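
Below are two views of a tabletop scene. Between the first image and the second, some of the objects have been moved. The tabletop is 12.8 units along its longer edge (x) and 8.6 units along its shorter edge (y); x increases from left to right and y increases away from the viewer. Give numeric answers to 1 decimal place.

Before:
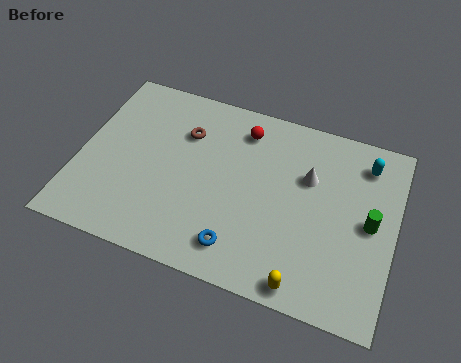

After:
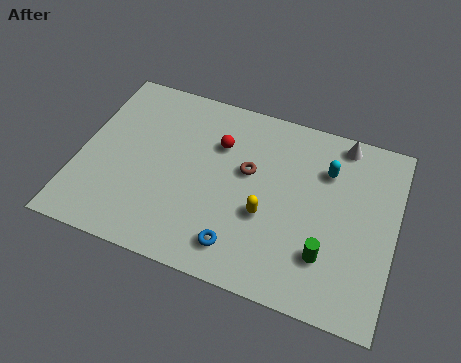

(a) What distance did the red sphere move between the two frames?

1.3

The red sphere was near (6.4, 7.0) before and (5.5, 6.0) after, so it travelled √(0.9² + 1.0²) ≈ 1.3 units.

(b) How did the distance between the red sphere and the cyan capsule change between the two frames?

-0.6

The distance was about 5.0 in the first image and 4.4 in the second, so they moved 0.6 units closer together.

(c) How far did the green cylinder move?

2.6

The green cylinder moved from about (11.8, 4.3) to (10.2, 2.3), a distance of √(1.6² + 2.0²) ≈ 2.6.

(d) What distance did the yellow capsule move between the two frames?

3.1

The yellow capsule was near (9.5, 0.8) before and (7.7, 3.3) after, so it travelled √(1.8² + 2.5²) ≈ 3.1 units.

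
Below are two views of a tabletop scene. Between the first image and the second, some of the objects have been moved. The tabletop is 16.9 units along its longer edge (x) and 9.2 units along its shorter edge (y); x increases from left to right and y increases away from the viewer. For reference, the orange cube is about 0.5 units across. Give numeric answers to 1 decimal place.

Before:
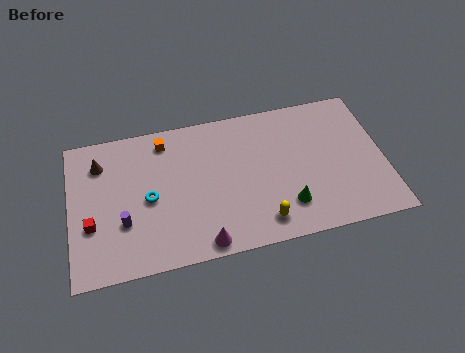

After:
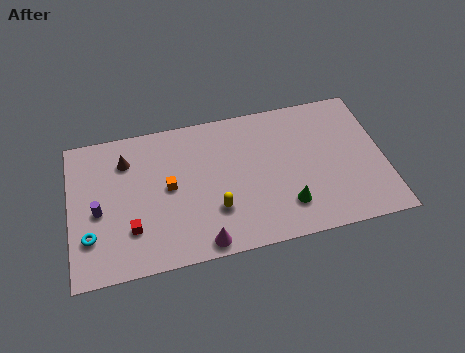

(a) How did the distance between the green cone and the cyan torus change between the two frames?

+2.9

Before: roughly 7.6 units apart; after: 10.5. That's 2.9 units further apart.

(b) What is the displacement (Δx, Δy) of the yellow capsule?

(-2.4, 1.3)

The yellow capsule started near (10.1, 1.5) and ended near (7.7, 2.8).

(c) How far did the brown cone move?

1.4

The brown cone moved from about (1.7, 7.1) to (3.1, 7.0), a distance of √(1.4² + 0.1²) ≈ 1.4.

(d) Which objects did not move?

the magenta cone and the green cone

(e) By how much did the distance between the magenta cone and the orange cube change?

-2.9

The distance was about 7.1 in the first image and 4.2 in the second, so they moved 2.9 units closer together.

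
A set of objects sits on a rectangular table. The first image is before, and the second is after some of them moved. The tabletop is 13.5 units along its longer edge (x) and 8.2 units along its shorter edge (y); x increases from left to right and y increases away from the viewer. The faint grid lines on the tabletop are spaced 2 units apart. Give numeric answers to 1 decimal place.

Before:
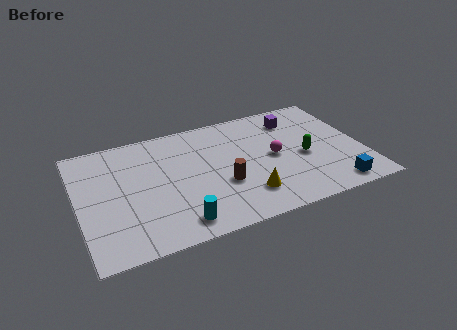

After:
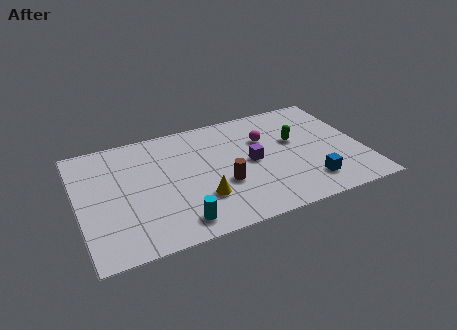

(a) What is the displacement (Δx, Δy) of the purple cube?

(-2.4, -2.4)

From the two frames, the purple cube sits at roughly (10.6, 6.5) before and (8.2, 4.1) after.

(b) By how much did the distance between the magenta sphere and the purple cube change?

-1.1

They were about 2.7 units apart before and 1.6 after — 1.1 units closer together.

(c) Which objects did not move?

the cyan cylinder and the brown cylinder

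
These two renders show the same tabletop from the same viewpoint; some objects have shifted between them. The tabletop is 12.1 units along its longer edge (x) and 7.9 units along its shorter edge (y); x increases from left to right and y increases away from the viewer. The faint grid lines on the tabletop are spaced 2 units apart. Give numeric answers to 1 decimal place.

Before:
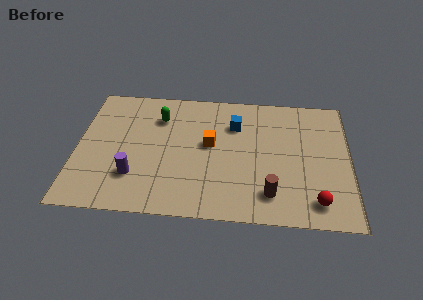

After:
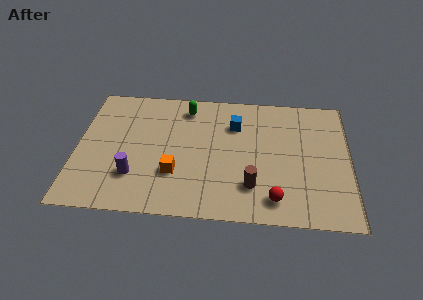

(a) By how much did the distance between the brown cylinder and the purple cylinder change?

-0.8

Before: roughly 6.0 units apart; after: 5.2. That's 0.8 units closer together.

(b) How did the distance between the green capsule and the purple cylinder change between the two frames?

+1.1

They were about 3.8 units apart before and 4.9 after — 1.1 units further apart.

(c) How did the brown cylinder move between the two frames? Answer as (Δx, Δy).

(-0.8, 0.4)

From the two frames, the brown cylinder sits at roughly (8.6, 1.6) before and (7.8, 2.0) after.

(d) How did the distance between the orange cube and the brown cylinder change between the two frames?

-0.5

They were about 3.9 units apart before and 3.4 after — 0.5 units closer together.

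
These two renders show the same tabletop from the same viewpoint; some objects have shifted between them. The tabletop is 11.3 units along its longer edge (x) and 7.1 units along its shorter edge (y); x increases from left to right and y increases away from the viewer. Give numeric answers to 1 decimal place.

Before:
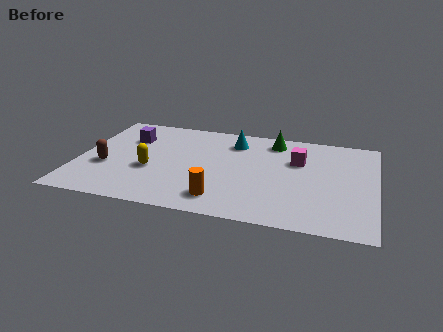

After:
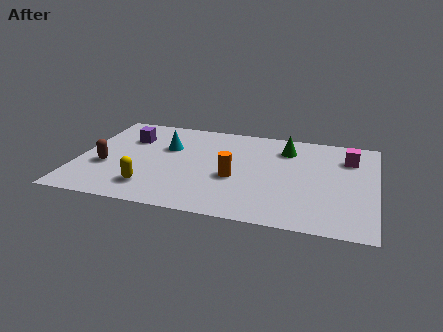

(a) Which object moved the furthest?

the cyan cone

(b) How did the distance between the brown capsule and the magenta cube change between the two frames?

+2.0

Before: roughly 7.5 units apart; after: 9.5. That's 2.0 units further apart.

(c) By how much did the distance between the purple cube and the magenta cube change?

+1.9

Before: roughly 6.5 units apart; after: 8.4. That's 1.9 units further apart.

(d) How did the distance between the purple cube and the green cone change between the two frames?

+0.4

Before: roughly 5.6 units apart; after: 6.0. That's 0.4 units further apart.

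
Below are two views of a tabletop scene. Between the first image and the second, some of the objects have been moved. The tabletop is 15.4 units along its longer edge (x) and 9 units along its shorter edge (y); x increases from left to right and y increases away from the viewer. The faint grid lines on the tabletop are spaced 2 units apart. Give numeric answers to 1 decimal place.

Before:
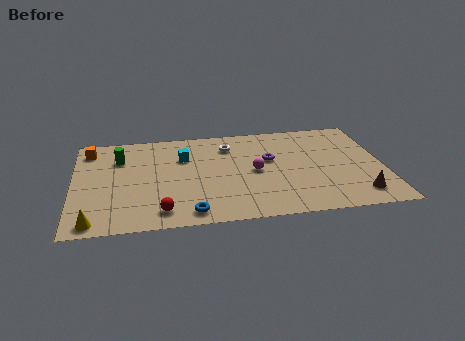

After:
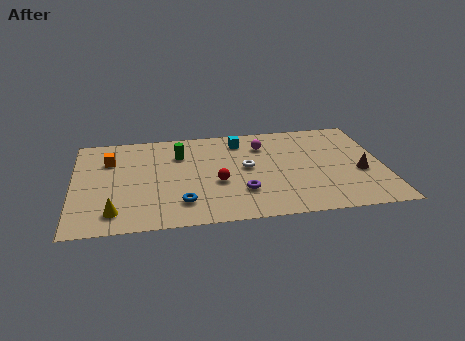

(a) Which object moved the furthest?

the red sphere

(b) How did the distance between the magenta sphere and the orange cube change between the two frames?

-1.1

They were about 8.8 units apart before and 7.7 after — 1.1 units closer together.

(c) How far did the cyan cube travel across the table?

3.1

From (5.5, 6.2) to (8.4, 7.4), the cyan cube covered √(2.9² + 1.2²) ≈ 3.1 units.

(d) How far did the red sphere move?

3.6

The red sphere was near (4.3, 1.4) before and (7.1, 3.6) after, so it travelled √(2.8² + 2.2²) ≈ 3.6 units.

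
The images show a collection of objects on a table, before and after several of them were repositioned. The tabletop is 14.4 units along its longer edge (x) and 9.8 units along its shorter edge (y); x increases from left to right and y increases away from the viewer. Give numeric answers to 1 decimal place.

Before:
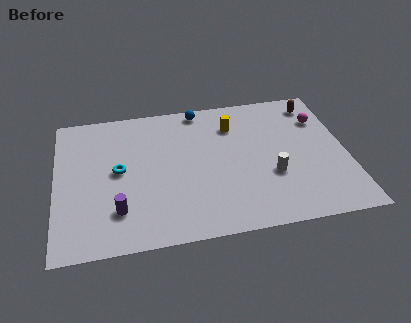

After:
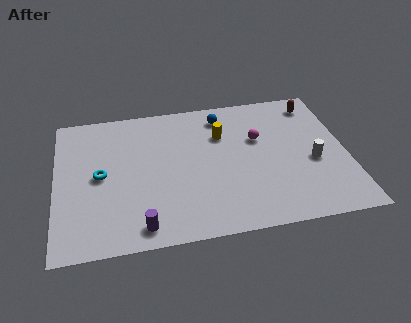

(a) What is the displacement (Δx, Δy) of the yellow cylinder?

(-0.6, -0.6)

The yellow cylinder started near (8.9, 7.4) and ended near (8.3, 6.8).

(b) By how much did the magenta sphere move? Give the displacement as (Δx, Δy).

(-3.2, -0.9)

From the two frames, the magenta sphere sits at roughly (13.3, 7.1) before and (10.1, 6.2) after.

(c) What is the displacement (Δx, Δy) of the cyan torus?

(-0.9, -0.2)

The cyan torus was at about (3.1, 5.1) and moved to about (2.2, 4.9).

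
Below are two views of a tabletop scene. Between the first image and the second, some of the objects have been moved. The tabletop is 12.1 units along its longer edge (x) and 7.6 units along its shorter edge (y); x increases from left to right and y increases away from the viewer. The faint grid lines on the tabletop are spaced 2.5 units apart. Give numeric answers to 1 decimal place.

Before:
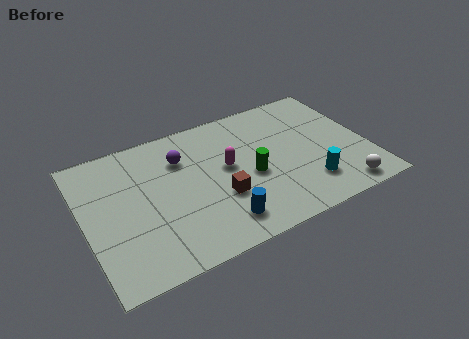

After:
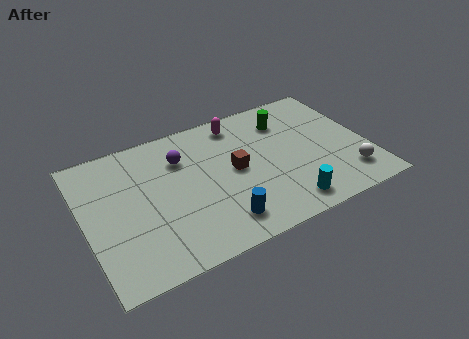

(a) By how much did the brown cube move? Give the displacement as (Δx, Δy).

(0.8, 1.2)

The brown cube started near (5.6, 2.7) and ended near (6.4, 3.9).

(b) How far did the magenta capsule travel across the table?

2.4

From (6.1, 4.2) to (6.9, 6.5), the magenta capsule covered √(0.8² + 2.3²) ≈ 2.4 units.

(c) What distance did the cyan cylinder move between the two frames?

1.3

The cyan cylinder moved from about (9.3, 1.8) to (8.2, 1.1), a distance of √(1.1² + 0.7²) ≈ 1.3.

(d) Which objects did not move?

the purple sphere and the blue cylinder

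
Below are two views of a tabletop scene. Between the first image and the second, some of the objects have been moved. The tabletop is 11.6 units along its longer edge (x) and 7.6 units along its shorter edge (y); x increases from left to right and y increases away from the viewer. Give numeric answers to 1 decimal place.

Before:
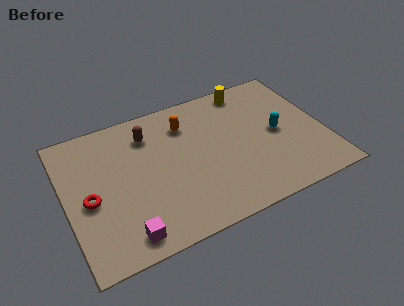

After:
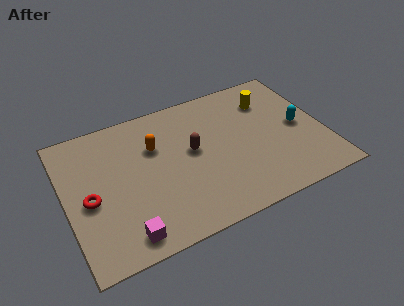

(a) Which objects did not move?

the magenta cube and the red torus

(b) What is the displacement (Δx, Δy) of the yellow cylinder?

(0.8, -1.0)

From the two frames, the yellow cylinder sits at roughly (8.6, 6.7) before and (9.4, 5.7) after.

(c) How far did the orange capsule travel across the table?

1.7

The orange capsule was near (5.6, 5.8) before and (4.1, 5.1) after, so it travelled √(1.5² + 0.7²) ≈ 1.7 units.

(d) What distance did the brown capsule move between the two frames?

2.5

From (3.9, 5.9) to (5.7, 4.2), the brown capsule covered √(1.8² + 1.7²) ≈ 2.5 units.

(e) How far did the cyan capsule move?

1.0

The cyan capsule moved from about (9.5, 3.7) to (10.5, 3.7), a distance of √(1.0² + 0.0²) ≈ 1.0.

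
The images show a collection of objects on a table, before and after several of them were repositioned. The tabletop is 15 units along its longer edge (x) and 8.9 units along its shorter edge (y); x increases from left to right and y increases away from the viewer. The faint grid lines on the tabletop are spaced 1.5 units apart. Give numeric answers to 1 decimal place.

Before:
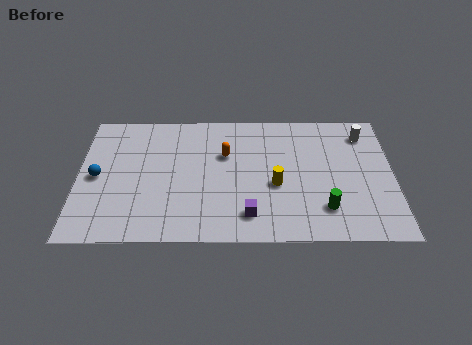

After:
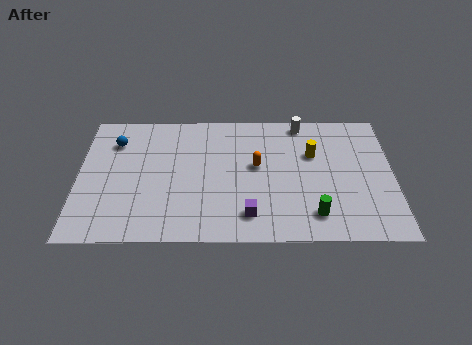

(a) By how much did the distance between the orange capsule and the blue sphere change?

+0.7

They were about 6.3 units apart before and 7.0 after — 0.7 units further apart.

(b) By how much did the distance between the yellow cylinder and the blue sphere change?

+1.0

They were about 8.5 units apart before and 9.5 after — 1.0 units further apart.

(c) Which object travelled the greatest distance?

the white cylinder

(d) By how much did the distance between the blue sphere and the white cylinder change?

-4.0

Before: roughly 13.1 units apart; after: 9.1. That's 4.0 units closer together.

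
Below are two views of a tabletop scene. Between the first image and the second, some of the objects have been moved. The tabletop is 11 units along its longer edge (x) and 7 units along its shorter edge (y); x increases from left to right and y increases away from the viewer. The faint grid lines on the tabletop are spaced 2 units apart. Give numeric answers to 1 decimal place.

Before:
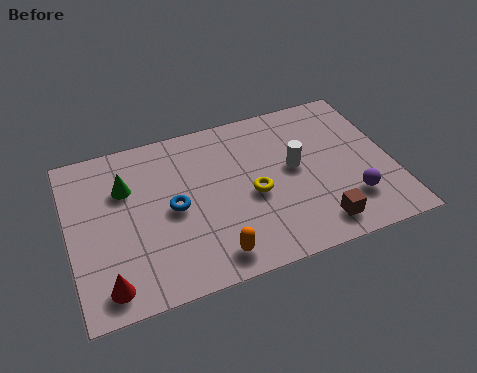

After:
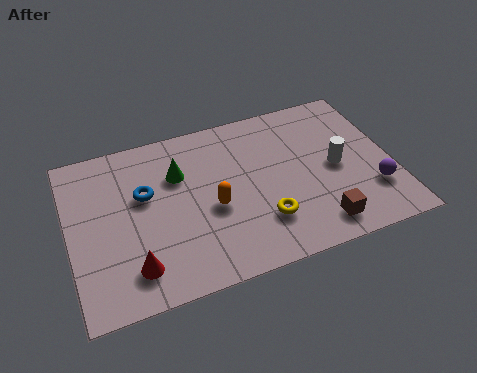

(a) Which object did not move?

the brown cube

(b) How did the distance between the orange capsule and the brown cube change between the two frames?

+0.3

Before: roughly 3.6 units apart; after: 3.9. That's 0.3 units further apart.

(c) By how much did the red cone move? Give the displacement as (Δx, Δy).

(0.9, 0.4)

The red cone was at about (1.1, 1.0) and moved to about (2.0, 1.4).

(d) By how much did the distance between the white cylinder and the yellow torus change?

+1.4

Before: roughly 1.7 units apart; after: 3.1. That's 1.4 units further apart.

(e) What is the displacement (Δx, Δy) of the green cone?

(1.8, 0.0)

From the two frames, the green cone sits at roughly (2.0, 4.8) before and (3.8, 4.8) after.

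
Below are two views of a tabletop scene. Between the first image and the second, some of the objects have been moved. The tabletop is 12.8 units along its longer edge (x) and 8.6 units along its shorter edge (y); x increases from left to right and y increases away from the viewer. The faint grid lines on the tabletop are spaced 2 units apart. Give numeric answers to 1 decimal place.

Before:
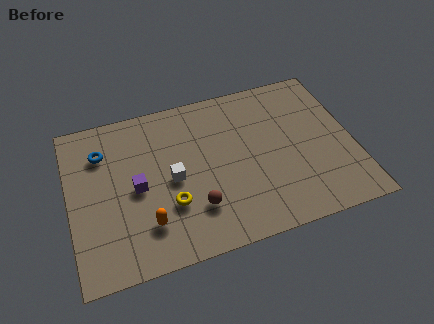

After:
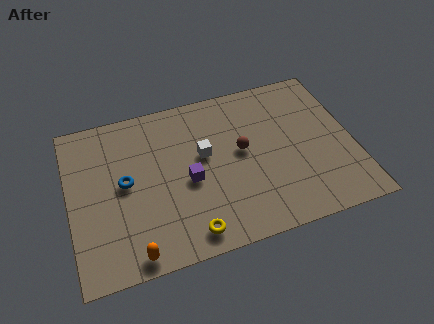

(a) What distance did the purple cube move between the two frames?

2.3

The purple cube moved from about (3.0, 4.1) to (5.3, 3.8), a distance of √(2.3² + 0.3²) ≈ 2.3.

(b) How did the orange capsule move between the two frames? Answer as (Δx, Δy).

(-0.7, -1.3)

The orange capsule was at about (3.3, 2.1) and moved to about (2.6, 0.8).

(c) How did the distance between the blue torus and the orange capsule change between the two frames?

-0.9

The distance was about 4.6 in the first image and 3.7 in the second, so they moved 0.9 units closer together.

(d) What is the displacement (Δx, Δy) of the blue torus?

(0.9, -1.9)

From the two frames, the blue torus sits at roughly (1.6, 6.4) before and (2.5, 4.5) after.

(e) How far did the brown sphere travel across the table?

3.3

From (5.5, 2.3) to (7.8, 4.7), the brown sphere covered √(2.3² + 2.4²) ≈ 3.3 units.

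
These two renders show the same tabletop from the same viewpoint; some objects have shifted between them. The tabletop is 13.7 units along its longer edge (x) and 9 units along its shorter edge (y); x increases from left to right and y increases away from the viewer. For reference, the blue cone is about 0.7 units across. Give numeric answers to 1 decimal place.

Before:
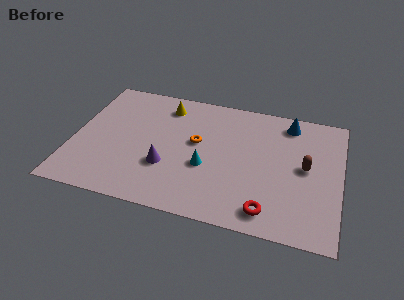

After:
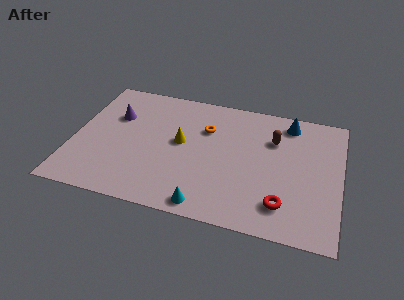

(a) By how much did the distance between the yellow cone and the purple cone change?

-0.7

They were about 4.4 units apart before and 3.7 after — 0.7 units closer together.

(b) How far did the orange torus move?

1.2

The orange torus was near (6.3, 5.1) before and (6.7, 6.2) after, so it travelled √(0.4² + 1.1²) ≈ 1.2 units.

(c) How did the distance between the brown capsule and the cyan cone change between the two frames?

+1.1

Before: roughly 5.1 units apart; after: 6.2. That's 1.1 units further apart.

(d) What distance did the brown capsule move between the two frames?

2.3

The brown capsule was near (11.9, 4.7) before and (10.2, 6.3) after, so it travelled √(1.7² + 1.6²) ≈ 2.3 units.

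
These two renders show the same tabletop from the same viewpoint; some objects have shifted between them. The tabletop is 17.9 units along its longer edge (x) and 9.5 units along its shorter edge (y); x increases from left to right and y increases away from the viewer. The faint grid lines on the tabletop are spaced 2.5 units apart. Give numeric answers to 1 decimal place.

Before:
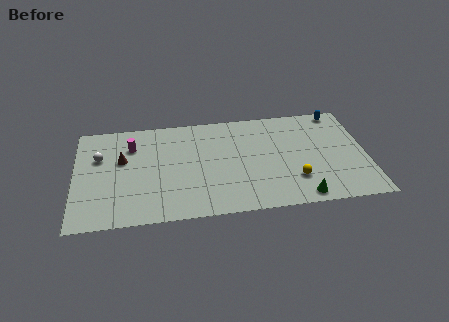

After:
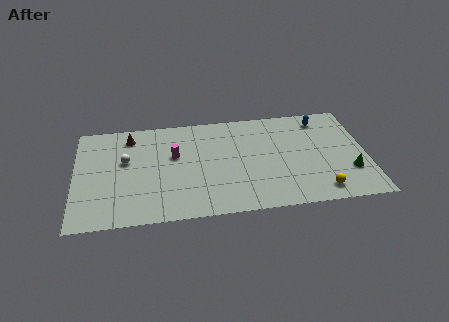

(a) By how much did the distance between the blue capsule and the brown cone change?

-1.9

The distance was about 13.8 in the first image and 11.9 in the second, so they moved 1.9 units closer together.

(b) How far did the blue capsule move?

1.3

The blue capsule was near (16.4, 8.6) before and (15.3, 8.0) after, so it travelled √(1.1² + 0.6²) ≈ 1.3 units.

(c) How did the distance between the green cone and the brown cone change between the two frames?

+2.5

The distance was about 11.8 in the first image and 14.3 in the second, so they moved 2.5 units further apart.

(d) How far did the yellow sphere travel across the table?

1.9

The yellow sphere was near (13.4, 2.6) before and (14.9, 1.4) after, so it travelled √(1.5² + 1.2²) ≈ 1.9 units.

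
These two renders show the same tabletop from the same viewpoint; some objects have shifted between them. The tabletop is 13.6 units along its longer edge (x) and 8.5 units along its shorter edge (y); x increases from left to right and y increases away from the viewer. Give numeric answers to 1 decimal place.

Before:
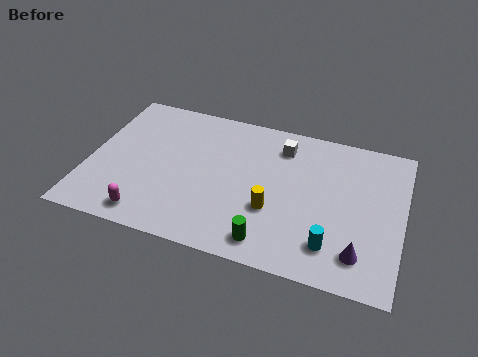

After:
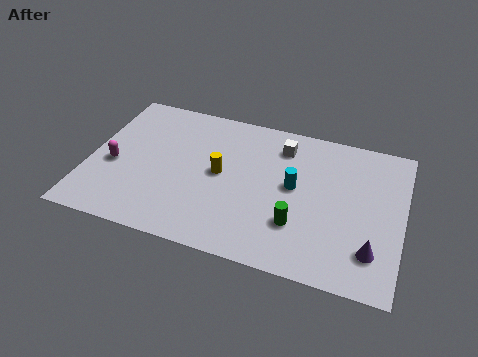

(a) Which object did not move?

the white cube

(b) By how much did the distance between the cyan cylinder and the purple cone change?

+3.2

The distance was about 1.2 in the first image and 4.4 in the second, so they moved 3.2 units further apart.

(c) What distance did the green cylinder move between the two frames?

1.7

The green cylinder was near (8.1, 1.2) before and (9.2, 2.5) after, so it travelled √(1.1² + 1.3²) ≈ 1.7 units.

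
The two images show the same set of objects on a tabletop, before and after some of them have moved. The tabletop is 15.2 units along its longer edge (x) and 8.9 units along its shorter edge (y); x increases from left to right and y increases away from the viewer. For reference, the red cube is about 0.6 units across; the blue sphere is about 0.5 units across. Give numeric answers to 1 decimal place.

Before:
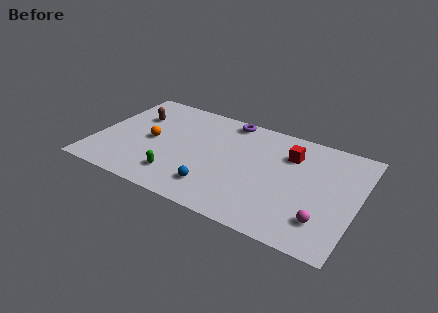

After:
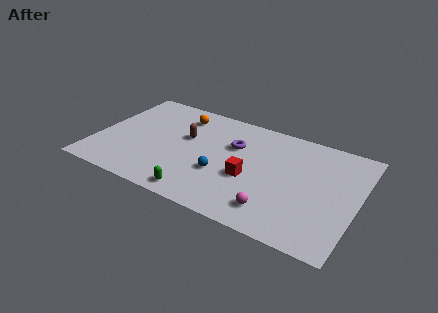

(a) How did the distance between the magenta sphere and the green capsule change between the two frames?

-4.0

The distance was about 8.4 in the first image and 4.4 in the second, so they moved 4.0 units closer together.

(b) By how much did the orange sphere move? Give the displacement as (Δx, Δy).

(1.3, 2.9)

The orange sphere started near (3.2, 4.3) and ended near (4.5, 7.2).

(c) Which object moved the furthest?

the red cube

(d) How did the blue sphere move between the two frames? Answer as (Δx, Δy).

(0.2, 1.3)

From the two frames, the blue sphere sits at roughly (7.3, 1.9) before and (7.5, 3.2) after.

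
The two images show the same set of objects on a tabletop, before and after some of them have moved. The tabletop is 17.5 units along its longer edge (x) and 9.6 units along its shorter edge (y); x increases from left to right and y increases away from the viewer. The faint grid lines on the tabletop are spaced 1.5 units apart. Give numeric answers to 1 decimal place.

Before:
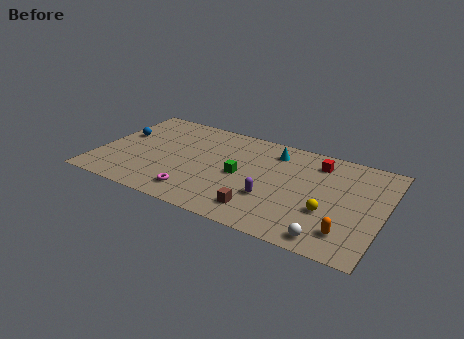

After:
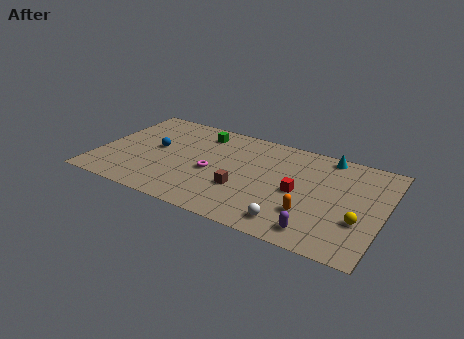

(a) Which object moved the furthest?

the green cube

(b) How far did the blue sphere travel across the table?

2.4

From (1.1, 5.8) to (3.4, 5.2), the blue sphere covered √(2.3² + 0.6²) ≈ 2.4 units.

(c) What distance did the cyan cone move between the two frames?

3.3

The cyan cone was near (10.5, 7.8) before and (13.7, 8.7) after, so it travelled √(3.2² + 0.9²) ≈ 3.3 units.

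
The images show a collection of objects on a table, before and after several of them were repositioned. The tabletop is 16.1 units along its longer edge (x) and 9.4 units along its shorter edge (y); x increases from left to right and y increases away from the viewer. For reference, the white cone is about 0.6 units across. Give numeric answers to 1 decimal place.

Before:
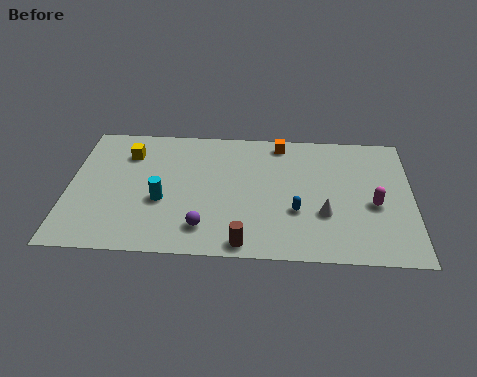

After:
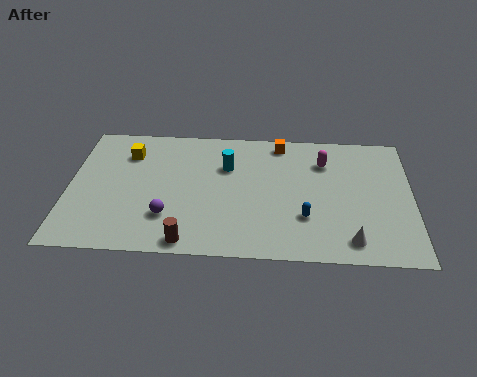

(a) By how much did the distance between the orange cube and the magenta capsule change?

-3.7

The distance was about 6.2 in the first image and 2.5 in the second, so they moved 3.7 units closer together.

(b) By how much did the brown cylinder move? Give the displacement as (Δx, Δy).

(-2.6, 0.0)

The brown cylinder was at about (8.3, 0.9) and moved to about (5.7, 0.9).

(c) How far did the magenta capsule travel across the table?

3.8

From (14.3, 4.0) to (12.0, 7.0), the magenta capsule covered √(2.3² + 3.0²) ≈ 3.8 units.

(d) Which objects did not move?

the orange cube and the yellow cube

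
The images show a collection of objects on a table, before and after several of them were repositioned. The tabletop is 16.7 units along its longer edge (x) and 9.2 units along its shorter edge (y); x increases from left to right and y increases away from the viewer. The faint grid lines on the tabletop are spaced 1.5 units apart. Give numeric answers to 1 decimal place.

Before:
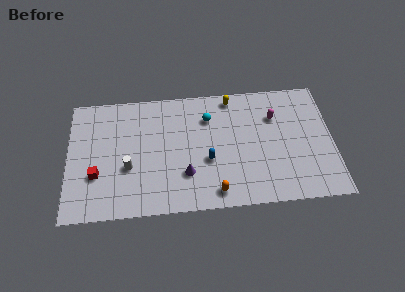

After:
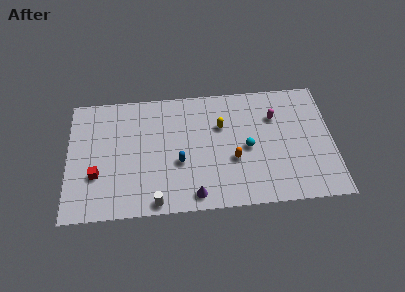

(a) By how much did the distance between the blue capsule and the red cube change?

-1.8

They were about 7.0 units apart before and 5.2 after — 1.8 units closer together.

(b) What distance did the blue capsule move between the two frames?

1.8

From (8.8, 3.6) to (7.0, 3.6), the blue capsule covered √(1.8² + 0.0²) ≈ 1.8 units.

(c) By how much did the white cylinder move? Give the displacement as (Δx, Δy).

(1.7, -2.7)

The white cylinder started near (3.8, 3.5) and ended near (5.5, 0.8).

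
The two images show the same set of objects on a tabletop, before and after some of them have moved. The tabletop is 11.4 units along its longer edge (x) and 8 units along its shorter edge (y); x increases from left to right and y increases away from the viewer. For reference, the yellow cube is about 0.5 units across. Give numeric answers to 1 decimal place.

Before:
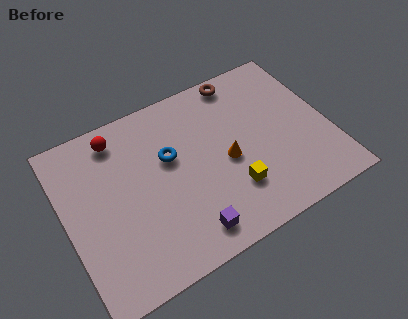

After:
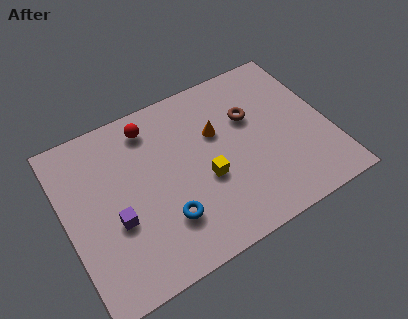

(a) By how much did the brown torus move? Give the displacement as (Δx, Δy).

(0.1, -2.0)

The brown torus was at about (8.1, 7.2) and moved to about (8.2, 5.2).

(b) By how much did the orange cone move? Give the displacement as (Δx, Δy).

(-0.2, 1.5)

From the two frames, the orange cone sits at roughly (6.9, 3.6) before and (6.7, 5.1) after.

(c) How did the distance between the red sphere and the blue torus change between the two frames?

+1.7

The distance was about 2.8 in the first image and 4.5 in the second, so they moved 1.7 units further apart.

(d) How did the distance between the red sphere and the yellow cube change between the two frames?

-2.3

The distance was about 6.3 in the first image and 4.0 in the second, so they moved 2.3 units closer together.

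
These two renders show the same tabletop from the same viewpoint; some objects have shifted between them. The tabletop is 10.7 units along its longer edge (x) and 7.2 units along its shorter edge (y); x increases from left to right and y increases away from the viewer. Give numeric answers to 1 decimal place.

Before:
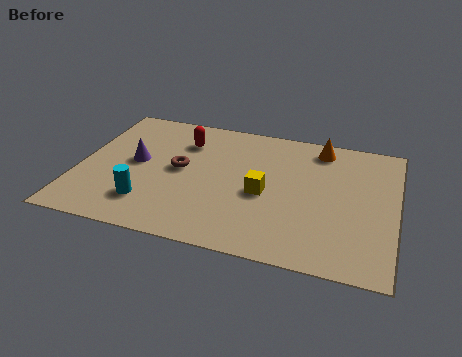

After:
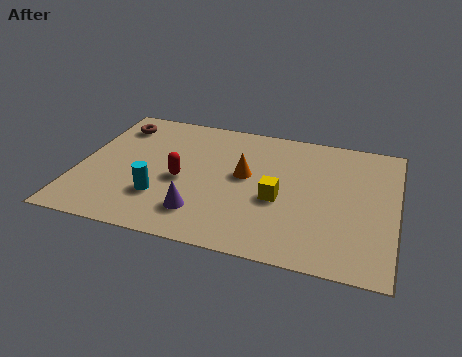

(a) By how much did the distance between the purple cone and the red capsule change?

-0.4

Before: roughly 2.2 units apart; after: 1.8. That's 0.4 units closer together.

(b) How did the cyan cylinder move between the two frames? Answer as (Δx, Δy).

(0.4, 0.4)

The cyan cylinder was at about (2.5, 1.7) and moved to about (2.9, 2.1).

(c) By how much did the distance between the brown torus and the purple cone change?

+3.8

They were about 1.5 units apart before and 5.3 after — 3.8 units further apart.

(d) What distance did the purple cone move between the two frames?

3.3

The purple cone was near (1.9, 3.8) before and (4.3, 1.6) after, so it travelled √(2.4² + 2.2²) ≈ 3.3 units.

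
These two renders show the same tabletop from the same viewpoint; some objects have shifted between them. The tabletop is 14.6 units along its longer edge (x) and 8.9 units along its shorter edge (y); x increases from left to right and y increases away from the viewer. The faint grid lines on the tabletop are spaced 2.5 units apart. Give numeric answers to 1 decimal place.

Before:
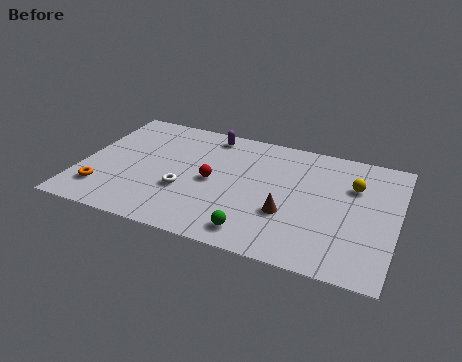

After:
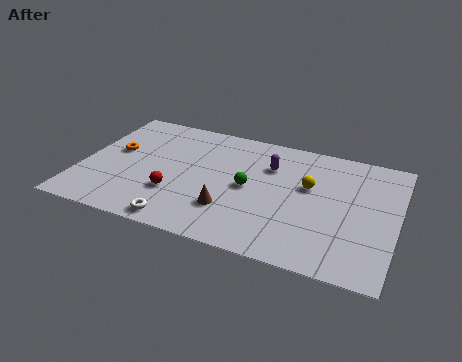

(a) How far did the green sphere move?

3.2

The green sphere moved from about (8.4, 1.3) to (7.8, 4.4), a distance of √(0.6² + 3.1²) ≈ 3.2.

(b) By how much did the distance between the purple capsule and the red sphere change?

+1.9

The distance was about 3.5 in the first image and 5.4 in the second, so they moved 1.9 units further apart.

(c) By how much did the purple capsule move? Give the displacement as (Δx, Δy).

(3.0, -1.5)

The purple capsule was at about (5.6, 7.8) and moved to about (8.6, 6.3).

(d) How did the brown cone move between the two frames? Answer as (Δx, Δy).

(-2.6, -0.6)

The brown cone was at about (9.7, 3.1) and moved to about (7.1, 2.5).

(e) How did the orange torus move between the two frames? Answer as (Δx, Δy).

(0.2, 3.1)

The orange torus was at about (1.2, 2.0) and moved to about (1.4, 5.1).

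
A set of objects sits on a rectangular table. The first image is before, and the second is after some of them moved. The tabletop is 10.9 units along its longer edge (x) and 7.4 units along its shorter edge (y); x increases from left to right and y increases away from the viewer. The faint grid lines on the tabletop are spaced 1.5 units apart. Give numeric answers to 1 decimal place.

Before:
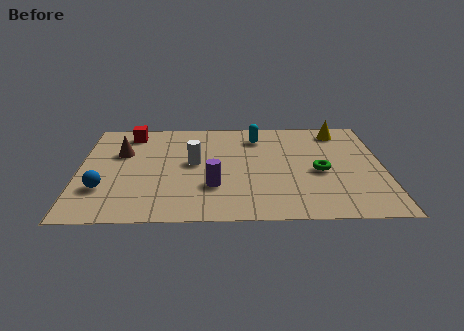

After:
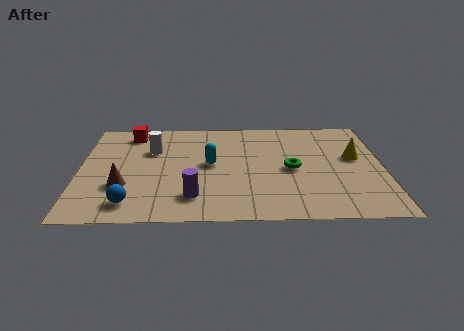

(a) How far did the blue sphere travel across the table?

1.4

The blue sphere was near (0.9, 2.2) before and (1.9, 1.2) after, so it travelled √(1.0² + 1.0²) ≈ 1.4 units.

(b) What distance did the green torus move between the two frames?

1.0

From (8.6, 3.3) to (7.6, 3.5), the green torus covered √(1.0² + 0.2²) ≈ 1.0 units.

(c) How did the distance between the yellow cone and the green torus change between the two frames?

-0.7

The distance was about 3.1 in the first image and 2.4 in the second, so they moved 0.7 units closer together.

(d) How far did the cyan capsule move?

2.6

The cyan capsule moved from about (6.4, 5.9) to (4.7, 3.9), a distance of √(1.7² + 2.0²) ≈ 2.6.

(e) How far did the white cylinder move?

1.8

From (4.1, 4.0) to (2.6, 5.0), the white cylinder covered √(1.5² + 1.0²) ≈ 1.8 units.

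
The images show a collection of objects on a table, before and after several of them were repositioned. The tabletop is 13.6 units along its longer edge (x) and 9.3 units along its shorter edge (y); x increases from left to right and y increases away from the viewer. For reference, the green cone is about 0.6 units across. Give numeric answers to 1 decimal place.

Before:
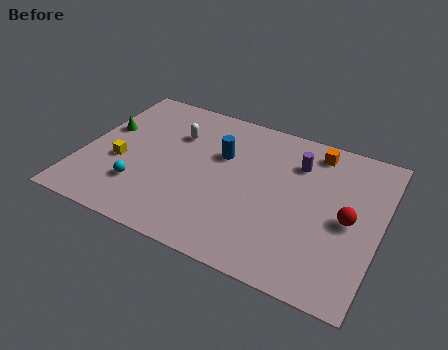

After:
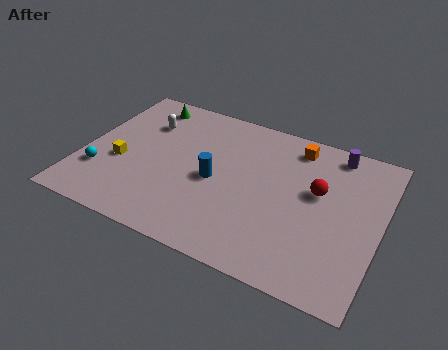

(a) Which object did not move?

the yellow cube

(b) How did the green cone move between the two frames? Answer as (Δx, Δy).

(1.5, 2.4)

The green cone started near (0.8, 5.6) and ended near (2.3, 8.0).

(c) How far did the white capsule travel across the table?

1.5

The white capsule was near (4.0, 6.5) before and (2.5, 6.7) after, so it travelled √(1.5² + 0.2²) ≈ 1.5 units.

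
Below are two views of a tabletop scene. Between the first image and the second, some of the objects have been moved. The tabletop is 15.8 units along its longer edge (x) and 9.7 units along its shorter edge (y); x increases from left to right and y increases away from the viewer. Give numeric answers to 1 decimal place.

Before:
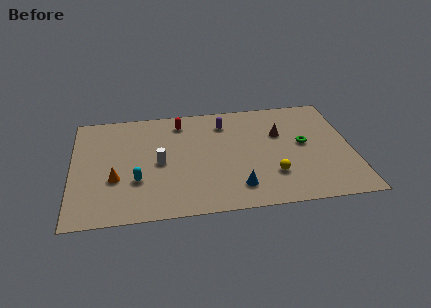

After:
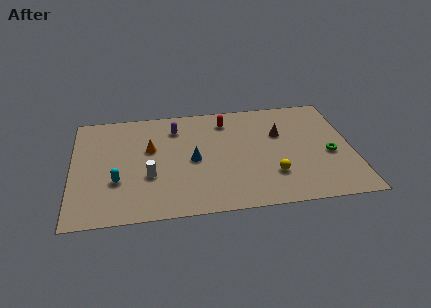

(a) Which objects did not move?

the yellow sphere and the brown cone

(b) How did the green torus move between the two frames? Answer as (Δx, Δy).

(1.4, -1.1)

The green torus was at about (13.1, 5.2) and moved to about (14.5, 4.1).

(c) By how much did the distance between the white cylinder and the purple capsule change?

-0.5

They were about 4.9 units apart before and 4.4 after — 0.5 units closer together.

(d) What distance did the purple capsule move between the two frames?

2.8

The purple capsule was near (8.7, 7.7) before and (5.9, 7.6) after, so it travelled √(2.8² + 0.1²) ≈ 2.8 units.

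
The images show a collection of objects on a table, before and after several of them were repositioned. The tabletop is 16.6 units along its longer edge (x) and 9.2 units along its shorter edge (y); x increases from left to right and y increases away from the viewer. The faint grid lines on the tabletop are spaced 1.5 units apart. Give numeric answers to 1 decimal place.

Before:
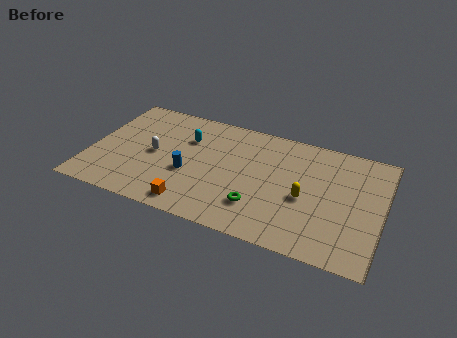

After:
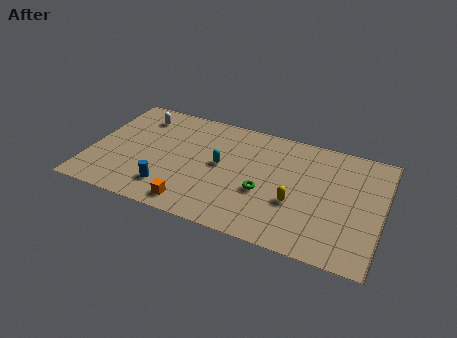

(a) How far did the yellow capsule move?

0.8

The yellow capsule was near (12.3, 4.0) before and (11.8, 3.4) after, so it travelled √(0.5² + 0.6²) ≈ 0.8 units.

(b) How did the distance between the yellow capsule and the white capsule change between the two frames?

+1.5

Before: roughly 8.7 units apart; after: 10.2. That's 1.5 units further apart.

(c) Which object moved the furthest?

the white capsule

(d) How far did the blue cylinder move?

1.9

The blue cylinder was near (5.7, 3.6) before and (4.7, 2.0) after, so it travelled √(1.0² + 1.6²) ≈ 1.9 units.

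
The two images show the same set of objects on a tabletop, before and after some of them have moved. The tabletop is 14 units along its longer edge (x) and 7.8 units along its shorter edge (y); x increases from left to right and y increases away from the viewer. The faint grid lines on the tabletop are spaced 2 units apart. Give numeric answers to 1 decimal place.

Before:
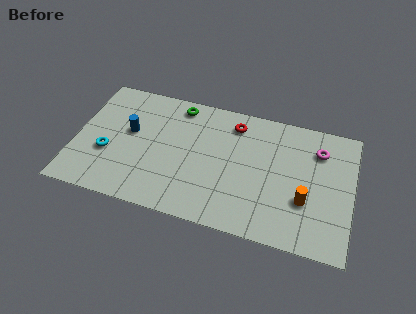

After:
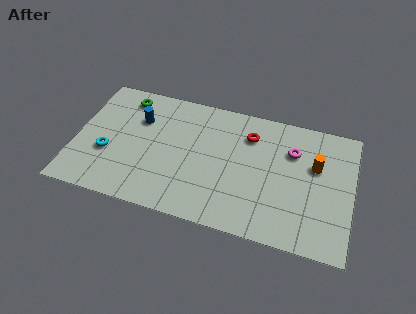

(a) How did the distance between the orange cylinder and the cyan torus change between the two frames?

+0.6

The distance was about 10.0 in the first image and 10.6 in the second, so they moved 0.6 units further apart.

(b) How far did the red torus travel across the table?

0.9

The red torus was near (7.9, 6.4) before and (8.7, 5.9) after, so it travelled √(0.8² + 0.5²) ≈ 0.9 units.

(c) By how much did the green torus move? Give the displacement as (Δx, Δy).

(-2.7, -0.2)

The green torus started near (5.0, 6.8) and ended near (2.3, 6.6).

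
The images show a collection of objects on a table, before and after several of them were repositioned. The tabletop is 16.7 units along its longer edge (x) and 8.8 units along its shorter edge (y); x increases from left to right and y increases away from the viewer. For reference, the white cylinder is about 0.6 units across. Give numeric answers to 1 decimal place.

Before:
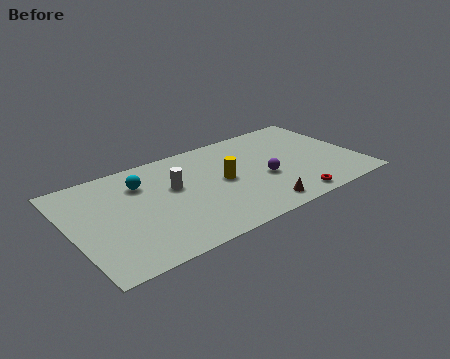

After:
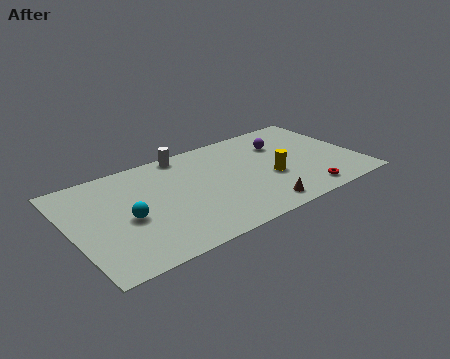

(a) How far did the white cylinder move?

2.9

The white cylinder moved from about (6.0, 5.3) to (7.1, 8.0), a distance of √(1.1² + 2.7²) ≈ 2.9.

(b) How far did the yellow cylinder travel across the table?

2.9

From (8.8, 4.5) to (11.5, 3.5), the yellow cylinder covered √(2.7² + 1.0²) ≈ 2.9 units.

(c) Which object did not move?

the brown cone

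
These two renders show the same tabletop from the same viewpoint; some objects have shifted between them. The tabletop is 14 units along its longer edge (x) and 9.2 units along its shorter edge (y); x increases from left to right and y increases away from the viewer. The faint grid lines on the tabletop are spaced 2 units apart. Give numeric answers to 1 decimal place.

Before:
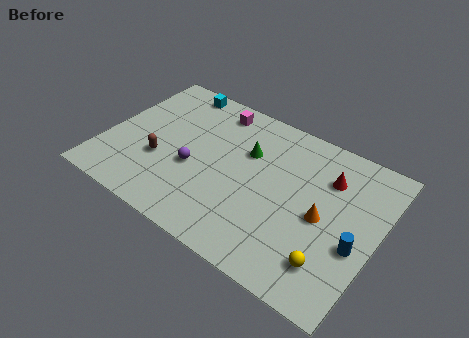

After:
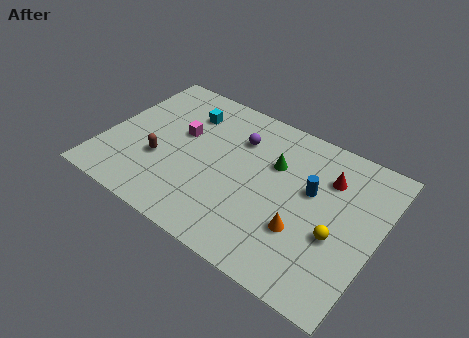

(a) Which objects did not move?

the red cone and the brown capsule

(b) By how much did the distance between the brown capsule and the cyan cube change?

-1.2

They were about 5.0 units apart before and 3.8 after — 1.2 units closer together.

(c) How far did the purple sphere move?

3.5

The purple sphere was near (4.7, 3.7) before and (6.5, 6.7) after, so it travelled √(1.8² + 3.0²) ≈ 3.5 units.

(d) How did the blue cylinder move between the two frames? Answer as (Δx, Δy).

(-2.6, 1.9)

From the two frames, the blue cylinder sits at roughly (13.1, 3.6) before and (10.5, 5.5) after.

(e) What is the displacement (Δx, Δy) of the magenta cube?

(-1.3, -2.4)

From the two frames, the magenta cube sits at roughly (5.0, 7.9) before and (3.7, 5.5) after.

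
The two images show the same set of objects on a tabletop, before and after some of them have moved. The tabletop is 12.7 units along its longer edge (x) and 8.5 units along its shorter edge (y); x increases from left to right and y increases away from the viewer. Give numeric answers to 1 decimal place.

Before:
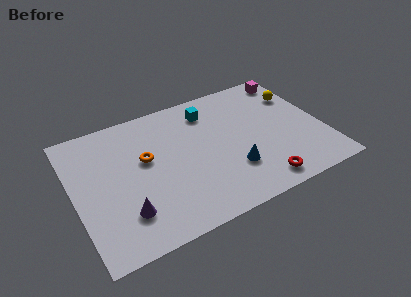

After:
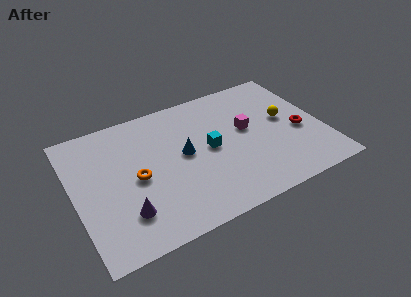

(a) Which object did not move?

the purple cone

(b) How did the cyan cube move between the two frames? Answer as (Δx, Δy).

(-0.3, -2.5)

The cyan cube was at about (7.2, 6.8) and moved to about (6.9, 4.3).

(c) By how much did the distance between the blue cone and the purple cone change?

-1.4

The distance was about 5.5 in the first image and 4.1 in the second, so they moved 1.4 units closer together.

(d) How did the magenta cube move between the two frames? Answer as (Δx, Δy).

(-2.8, -2.6)

The magenta cube started near (11.7, 7.4) and ended near (8.9, 4.8).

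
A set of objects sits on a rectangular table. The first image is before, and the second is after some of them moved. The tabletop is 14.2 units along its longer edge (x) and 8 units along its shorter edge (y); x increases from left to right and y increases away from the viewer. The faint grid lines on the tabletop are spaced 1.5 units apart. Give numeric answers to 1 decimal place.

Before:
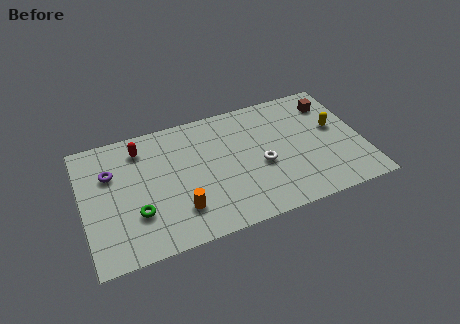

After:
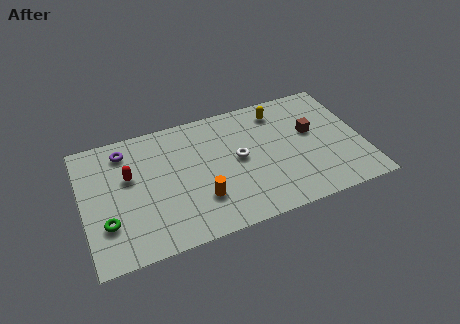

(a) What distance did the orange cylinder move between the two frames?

1.1

From (4.7, 2.0) to (5.8, 2.3), the orange cylinder covered √(1.1² + 0.3²) ≈ 1.1 units.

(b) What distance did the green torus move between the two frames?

1.5

From (2.6, 2.5) to (1.1, 2.4), the green torus covered √(1.5² + 0.1²) ≈ 1.5 units.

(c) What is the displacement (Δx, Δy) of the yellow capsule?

(-2.7, 2.0)

From the two frames, the yellow capsule sits at roughly (12.9, 4.6) before and (10.2, 6.6) after.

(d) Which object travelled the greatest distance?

the yellow capsule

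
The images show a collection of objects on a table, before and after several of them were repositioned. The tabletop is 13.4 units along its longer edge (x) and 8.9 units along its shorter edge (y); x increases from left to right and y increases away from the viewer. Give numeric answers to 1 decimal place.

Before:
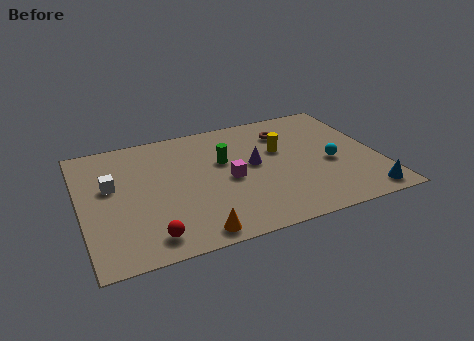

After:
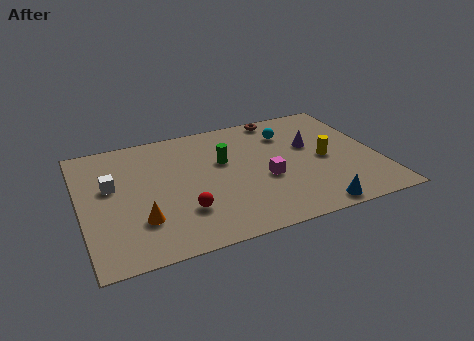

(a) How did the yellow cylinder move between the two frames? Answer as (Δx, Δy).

(1.9, -1.3)

The yellow cylinder was at about (9.1, 5.5) and moved to about (11.0, 4.2).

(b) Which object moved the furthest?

the cyan sphere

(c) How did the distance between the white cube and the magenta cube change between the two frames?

+1.7

Before: roughly 5.3 units apart; after: 7.0. That's 1.7 units further apart.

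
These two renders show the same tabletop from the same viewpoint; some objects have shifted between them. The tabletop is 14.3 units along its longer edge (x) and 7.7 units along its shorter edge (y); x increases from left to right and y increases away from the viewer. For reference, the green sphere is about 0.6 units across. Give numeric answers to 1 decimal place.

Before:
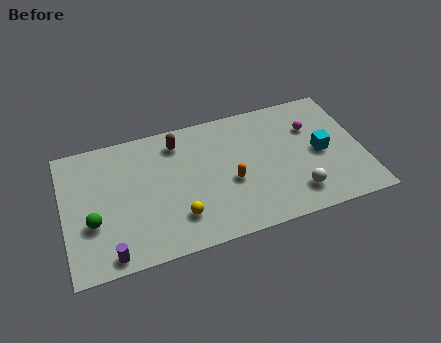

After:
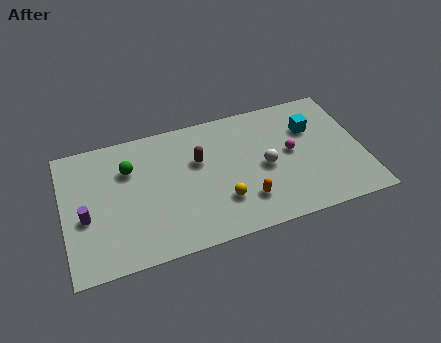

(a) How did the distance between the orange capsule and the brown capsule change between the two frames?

-0.3

The distance was about 3.9 in the first image and 3.6 in the second, so they moved 0.3 units closer together.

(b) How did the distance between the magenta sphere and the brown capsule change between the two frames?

-2.0

The distance was about 6.5 in the first image and 4.5 in the second, so they moved 2.0 units closer together.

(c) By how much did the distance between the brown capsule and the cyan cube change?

-1.7

Before: roughly 7.2 units apart; after: 5.5. That's 1.7 units closer together.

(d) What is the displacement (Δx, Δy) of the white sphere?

(-1.3, 2.0)

The white sphere was at about (10.9, 1.6) and moved to about (9.6, 3.6).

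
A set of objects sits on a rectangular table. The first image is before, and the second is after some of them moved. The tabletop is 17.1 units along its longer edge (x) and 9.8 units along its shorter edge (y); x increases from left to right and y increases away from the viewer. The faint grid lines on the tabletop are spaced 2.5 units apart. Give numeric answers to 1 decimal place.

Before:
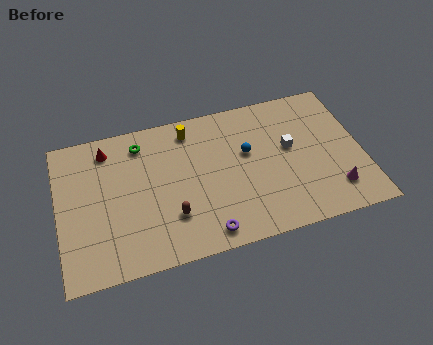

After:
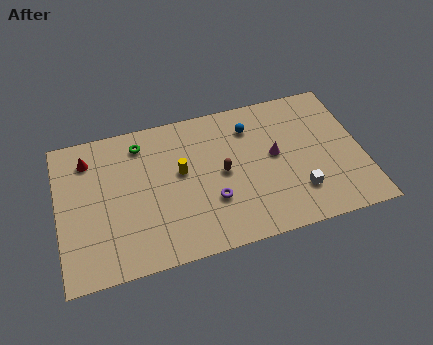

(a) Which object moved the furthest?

the magenta cone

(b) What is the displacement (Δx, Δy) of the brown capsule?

(3.0, 2.1)

From the two frames, the brown capsule sits at roughly (6.2, 2.8) before and (9.2, 4.9) after.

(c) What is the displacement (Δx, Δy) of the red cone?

(-1.1, -0.4)

From the two frames, the red cone sits at roughly (2.9, 8.2) before and (1.8, 7.8) after.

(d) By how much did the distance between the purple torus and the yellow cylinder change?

-4.2

Before: roughly 7.1 units apart; after: 2.9. That's 4.2 units closer together.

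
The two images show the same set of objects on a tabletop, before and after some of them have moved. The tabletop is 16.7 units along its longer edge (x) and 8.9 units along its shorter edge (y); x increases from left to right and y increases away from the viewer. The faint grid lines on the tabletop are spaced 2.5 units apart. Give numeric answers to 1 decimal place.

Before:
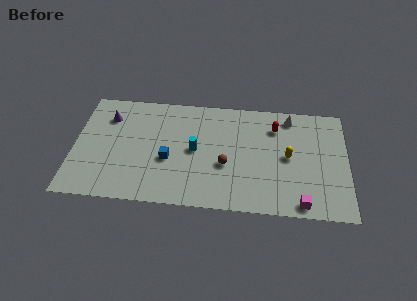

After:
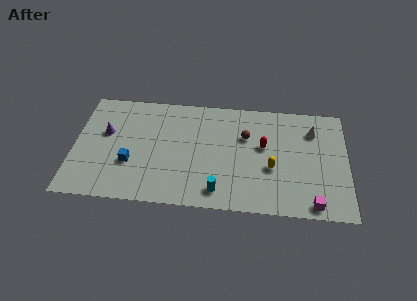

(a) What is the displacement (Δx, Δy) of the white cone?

(1.4, -1.0)

The white cone started near (13.2, 7.7) and ended near (14.6, 6.7).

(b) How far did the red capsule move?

1.7

The red capsule moved from about (12.3, 6.8) to (11.6, 5.2), a distance of √(0.7² + 1.6²) ≈ 1.7.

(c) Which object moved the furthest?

the cyan cylinder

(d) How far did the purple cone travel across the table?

1.3

The purple cone moved from about (2.0, 6.7) to (1.9, 5.4), a distance of √(0.1² + 1.3²) ≈ 1.3.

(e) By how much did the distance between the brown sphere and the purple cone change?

+0.6

Before: roughly 8.0 units apart; after: 8.6. That's 0.6 units further apart.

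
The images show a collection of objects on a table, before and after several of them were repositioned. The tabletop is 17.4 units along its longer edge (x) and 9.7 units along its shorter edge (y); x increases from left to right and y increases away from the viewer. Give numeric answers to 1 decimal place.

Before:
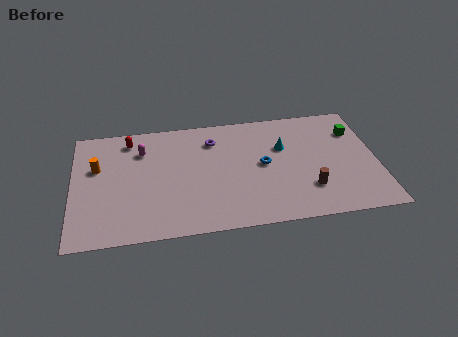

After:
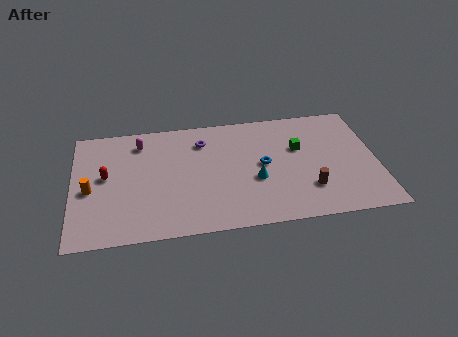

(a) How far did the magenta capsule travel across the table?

0.7

The magenta capsule was near (4.0, 7.2) before and (3.9, 7.9) after, so it travelled √(0.1² + 0.7²) ≈ 0.7 units.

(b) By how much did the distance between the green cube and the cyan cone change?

-0.8

They were about 4.3 units apart before and 3.5 after — 0.8 units closer together.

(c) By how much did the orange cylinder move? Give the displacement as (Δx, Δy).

(-0.4, -1.8)

From the two frames, the orange cylinder sits at roughly (1.4, 6.1) before and (1.0, 4.3) after.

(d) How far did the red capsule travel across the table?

3.2

The red capsule was near (3.3, 8.2) before and (1.9, 5.3) after, so it travelled √(1.4² + 2.9²) ≈ 3.2 units.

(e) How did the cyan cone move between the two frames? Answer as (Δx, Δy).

(-1.7, -2.5)

The cyan cone was at about (12.1, 6.3) and moved to about (10.4, 3.8).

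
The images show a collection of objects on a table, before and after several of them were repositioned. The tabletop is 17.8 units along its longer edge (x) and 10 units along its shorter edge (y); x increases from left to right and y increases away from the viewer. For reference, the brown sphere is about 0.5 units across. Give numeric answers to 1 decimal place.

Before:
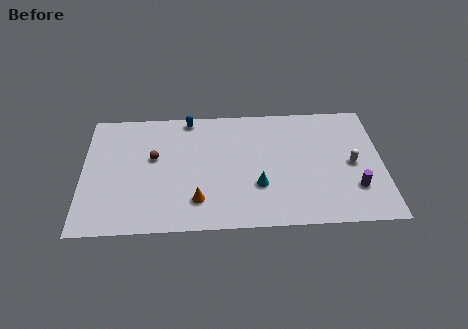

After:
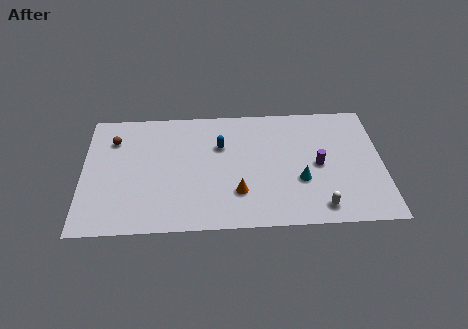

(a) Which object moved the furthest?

the white capsule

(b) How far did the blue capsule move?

3.1

From (6.3, 9.1) to (8.2, 6.7), the blue capsule covered √(1.9² + 2.4²) ≈ 3.1 units.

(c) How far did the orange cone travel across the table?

2.5

The orange cone moved from about (6.8, 2.3) to (9.2, 2.8), a distance of √(2.4² + 0.5²) ≈ 2.5.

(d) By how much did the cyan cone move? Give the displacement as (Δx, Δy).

(2.5, 0.3)

The cyan cone started near (10.4, 3.3) and ended near (12.9, 3.6).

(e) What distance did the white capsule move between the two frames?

3.9

The white capsule was near (16.0, 4.8) before and (14.0, 1.4) after, so it travelled √(2.0² + 3.4²) ≈ 3.9 units.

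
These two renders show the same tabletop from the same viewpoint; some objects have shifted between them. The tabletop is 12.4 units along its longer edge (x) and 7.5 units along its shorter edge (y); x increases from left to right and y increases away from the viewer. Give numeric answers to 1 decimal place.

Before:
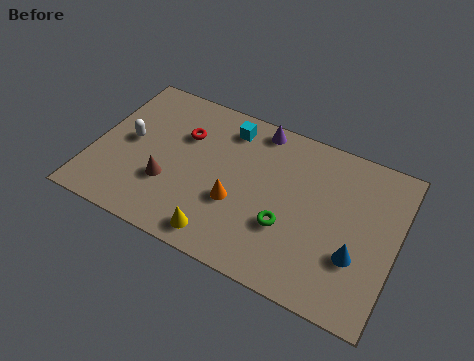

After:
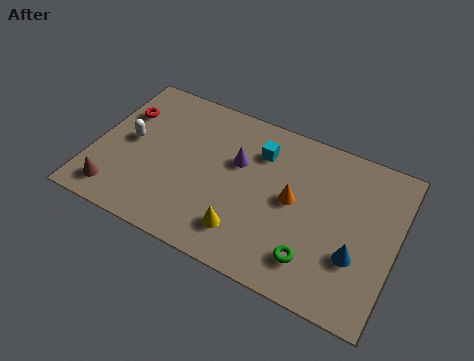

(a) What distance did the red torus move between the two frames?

2.6

The red torus was near (3.5, 5.1) before and (0.9, 5.2) after, so it travelled √(2.6² + 0.1²) ≈ 2.6 units.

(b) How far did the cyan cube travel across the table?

1.5

The cyan cube moved from about (5.2, 6.2) to (6.6, 5.6), a distance of √(1.4² + 0.6²) ≈ 1.5.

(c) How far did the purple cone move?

2.1

The purple cone moved from about (6.4, 6.7) to (5.8, 4.7), a distance of √(0.6² + 2.0²) ≈ 2.1.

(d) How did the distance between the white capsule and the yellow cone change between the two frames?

+0.5

They were about 5.1 units apart before and 5.6 after — 0.5 units further apart.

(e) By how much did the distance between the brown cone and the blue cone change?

+2.1

They were about 7.7 units apart before and 9.8 after — 2.1 units further apart.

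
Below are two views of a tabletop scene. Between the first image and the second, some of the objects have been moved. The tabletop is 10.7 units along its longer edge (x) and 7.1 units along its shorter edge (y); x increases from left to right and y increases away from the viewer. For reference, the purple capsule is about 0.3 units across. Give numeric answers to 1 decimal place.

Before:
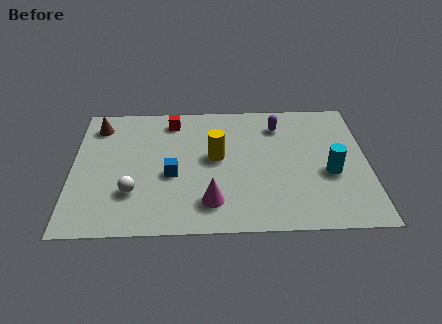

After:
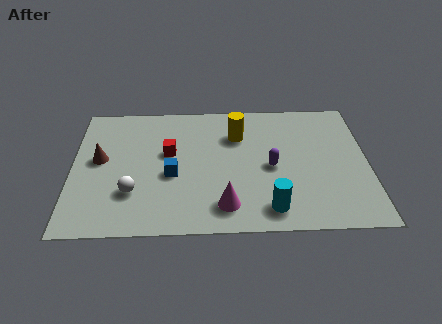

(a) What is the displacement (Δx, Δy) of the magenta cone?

(0.5, -0.2)

The magenta cone started near (5.0, 1.5) and ended near (5.5, 1.3).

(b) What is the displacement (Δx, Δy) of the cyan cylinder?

(-2.2, -1.8)

The cyan cylinder was at about (9.3, 2.9) and moved to about (7.1, 1.1).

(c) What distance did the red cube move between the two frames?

1.8

From (3.6, 6.0) to (3.5, 4.2), the red cube covered √(0.1² + 1.8²) ≈ 1.8 units.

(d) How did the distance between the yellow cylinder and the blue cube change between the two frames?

+1.4

The distance was about 1.8 in the first image and 3.2 in the second, so they moved 1.4 units further apart.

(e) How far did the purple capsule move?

2.3

The purple capsule was near (7.5, 5.6) before and (7.2, 3.3) after, so it travelled √(0.3² + 2.3²) ≈ 2.3 units.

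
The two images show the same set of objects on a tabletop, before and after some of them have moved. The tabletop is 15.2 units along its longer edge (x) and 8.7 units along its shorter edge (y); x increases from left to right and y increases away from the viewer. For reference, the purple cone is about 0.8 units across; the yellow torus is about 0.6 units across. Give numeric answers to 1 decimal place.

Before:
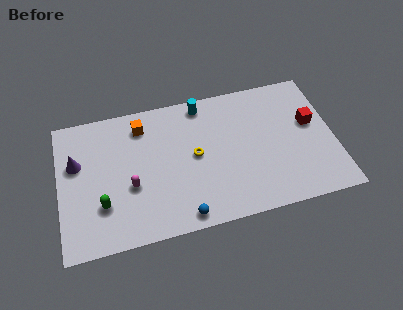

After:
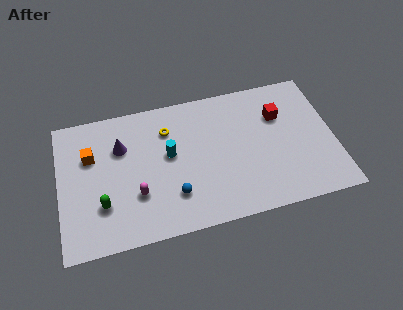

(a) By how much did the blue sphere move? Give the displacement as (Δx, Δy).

(-0.4, 1.4)

The blue sphere was at about (6.6, 0.9) and moved to about (6.2, 2.3).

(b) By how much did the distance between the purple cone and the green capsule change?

+0.4

Before: roughly 3.2 units apart; after: 3.6. That's 0.4 units further apart.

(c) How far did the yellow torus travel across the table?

2.4

The yellow torus was near (7.5, 4.5) before and (6.1, 6.5) after, so it travelled √(1.4² + 2.0²) ≈ 2.4 units.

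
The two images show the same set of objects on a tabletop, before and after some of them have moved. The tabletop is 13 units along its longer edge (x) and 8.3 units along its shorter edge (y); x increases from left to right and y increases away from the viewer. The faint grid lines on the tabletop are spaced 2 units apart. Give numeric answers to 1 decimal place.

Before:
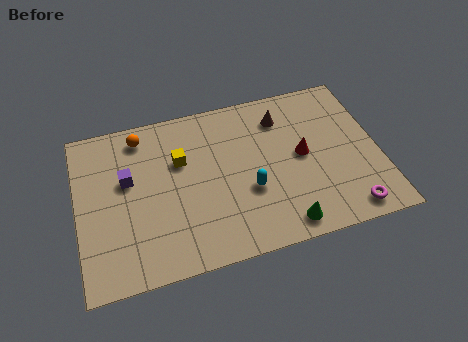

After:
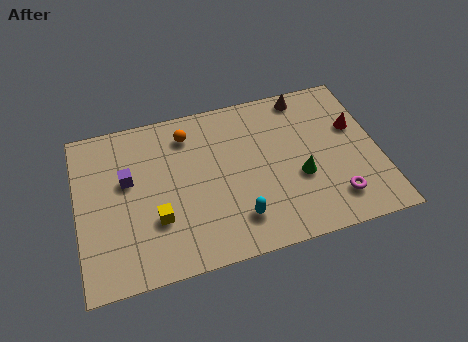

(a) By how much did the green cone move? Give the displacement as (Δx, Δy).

(0.9, 2.2)

The green cone started near (8.6, 1.0) and ended near (9.5, 3.2).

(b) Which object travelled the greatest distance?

the yellow cube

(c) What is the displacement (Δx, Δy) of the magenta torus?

(-0.5, 0.7)

The magenta torus started near (11.4, 1.0) and ended near (10.9, 1.7).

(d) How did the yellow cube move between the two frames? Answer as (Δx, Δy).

(-1.2, -2.7)

From the two frames, the yellow cube sits at roughly (4.5, 5.4) before and (3.3, 2.7) after.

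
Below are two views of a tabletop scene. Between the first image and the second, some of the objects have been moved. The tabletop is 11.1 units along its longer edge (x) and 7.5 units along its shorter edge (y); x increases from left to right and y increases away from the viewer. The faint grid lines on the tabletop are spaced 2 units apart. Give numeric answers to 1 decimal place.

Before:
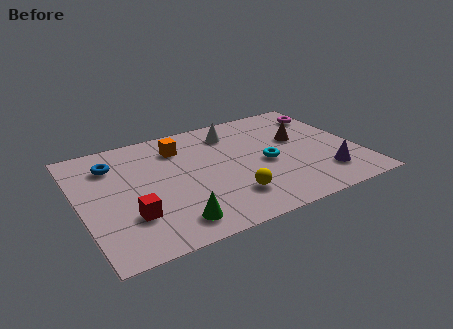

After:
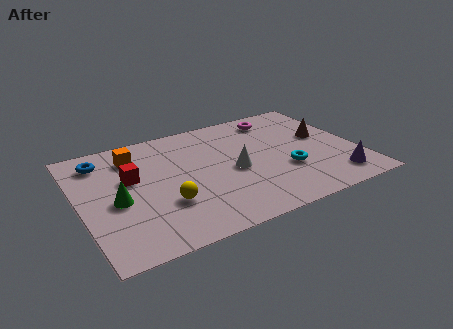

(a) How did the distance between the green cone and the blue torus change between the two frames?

-2.0

Before: roughly 4.8 units apart; after: 2.8. That's 2.0 units closer together.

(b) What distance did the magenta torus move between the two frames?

2.0

From (10.3, 5.9) to (8.3, 6.3), the magenta torus covered √(2.0² + 0.4²) ≈ 2.0 units.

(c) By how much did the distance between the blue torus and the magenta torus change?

-1.6

The distance was about 8.8 in the first image and 7.2 in the second, so they moved 1.6 units closer together.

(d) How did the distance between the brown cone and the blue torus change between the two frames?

+1.5

Before: roughly 7.5 units apart; after: 9.0. That's 1.5 units further apart.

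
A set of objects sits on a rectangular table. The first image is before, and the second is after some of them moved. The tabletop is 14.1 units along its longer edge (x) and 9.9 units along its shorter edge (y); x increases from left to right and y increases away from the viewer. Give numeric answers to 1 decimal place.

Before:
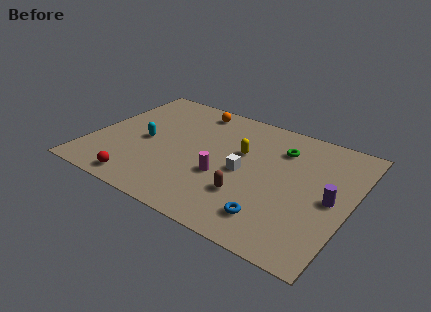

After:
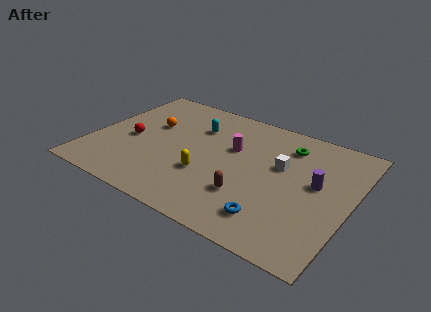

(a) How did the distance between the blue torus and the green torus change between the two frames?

+0.4

Before: roughly 5.5 units apart; after: 5.9. That's 0.4 units further apart.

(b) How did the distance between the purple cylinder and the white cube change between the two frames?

-2.6

Before: roughly 4.7 units apart; after: 2.1. That's 2.6 units closer together.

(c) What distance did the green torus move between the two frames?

0.5

From (10.0, 7.4) to (10.3, 7.8), the green torus covered √(0.3² + 0.4²) ≈ 0.5 units.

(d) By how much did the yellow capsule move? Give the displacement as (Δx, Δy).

(-1.5, -2.7)

The yellow capsule started near (8.0, 6.1) and ended near (6.5, 3.4).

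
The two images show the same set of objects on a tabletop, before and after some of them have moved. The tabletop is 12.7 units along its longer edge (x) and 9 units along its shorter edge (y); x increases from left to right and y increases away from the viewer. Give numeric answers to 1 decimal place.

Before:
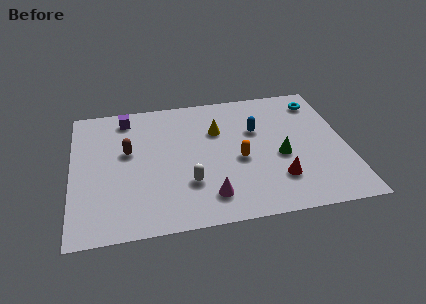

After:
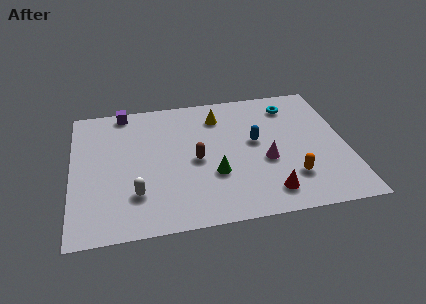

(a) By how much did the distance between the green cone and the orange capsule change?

+1.7

The distance was about 1.9 in the first image and 3.6 in the second, so they moved 1.7 units further apart.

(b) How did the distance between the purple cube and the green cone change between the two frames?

-1.5

Before: roughly 8.0 units apart; after: 6.5. That's 1.5 units closer together.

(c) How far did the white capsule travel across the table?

2.4

The white capsule was near (5.3, 2.7) before and (2.9, 2.4) after, so it travelled √(2.4² + 0.3²) ≈ 2.4 units.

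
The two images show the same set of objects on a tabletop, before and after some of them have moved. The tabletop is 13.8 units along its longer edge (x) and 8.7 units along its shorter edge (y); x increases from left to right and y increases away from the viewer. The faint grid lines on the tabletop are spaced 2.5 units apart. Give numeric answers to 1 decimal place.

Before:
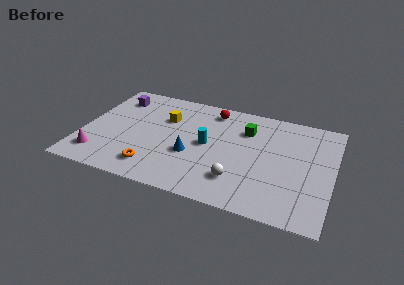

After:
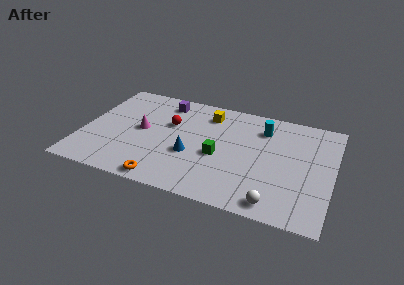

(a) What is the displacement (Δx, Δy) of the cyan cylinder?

(2.9, 2.3)

The cyan cylinder started near (6.9, 4.4) and ended near (9.8, 6.7).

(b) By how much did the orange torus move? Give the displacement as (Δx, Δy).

(0.7, -0.8)

From the two frames, the orange torus sits at roughly (4.2, 1.6) before and (4.9, 0.8) after.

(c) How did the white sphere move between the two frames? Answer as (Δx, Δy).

(2.1, -1.1)

The white sphere started near (8.8, 2.1) and ended near (10.9, 1.0).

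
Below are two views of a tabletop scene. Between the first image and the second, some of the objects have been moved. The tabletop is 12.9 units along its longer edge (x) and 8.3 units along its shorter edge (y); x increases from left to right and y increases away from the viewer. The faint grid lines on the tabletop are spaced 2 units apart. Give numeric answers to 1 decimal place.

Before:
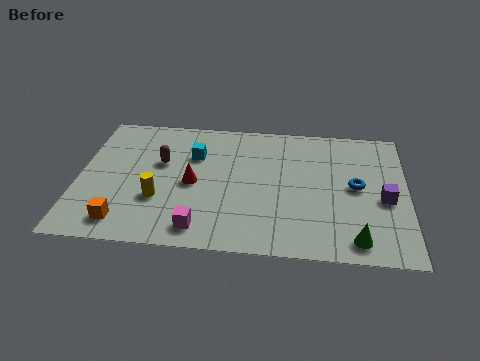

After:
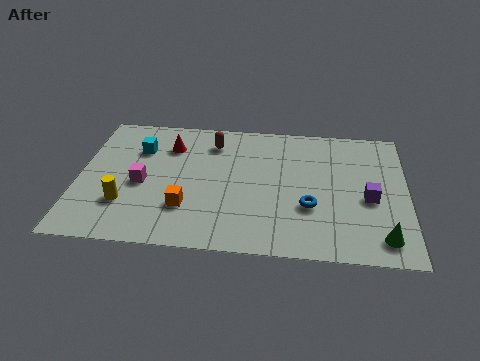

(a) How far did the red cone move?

2.5

The red cone moved from about (4.5, 3.9) to (3.5, 6.2), a distance of √(1.0² + 2.3²) ≈ 2.5.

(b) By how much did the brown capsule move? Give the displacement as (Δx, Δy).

(2.0, 1.5)

From the two frames, the brown capsule sits at roughly (3.2, 5.1) before and (5.2, 6.6) after.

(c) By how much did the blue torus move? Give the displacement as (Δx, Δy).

(-1.8, -1.4)

The blue torus was at about (10.9, 4.3) and moved to about (9.1, 2.9).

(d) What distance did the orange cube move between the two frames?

2.6

The orange cube was near (1.9, 1.3) before and (4.3, 2.4) after, so it travelled √(2.4² + 1.1²) ≈ 2.6 units.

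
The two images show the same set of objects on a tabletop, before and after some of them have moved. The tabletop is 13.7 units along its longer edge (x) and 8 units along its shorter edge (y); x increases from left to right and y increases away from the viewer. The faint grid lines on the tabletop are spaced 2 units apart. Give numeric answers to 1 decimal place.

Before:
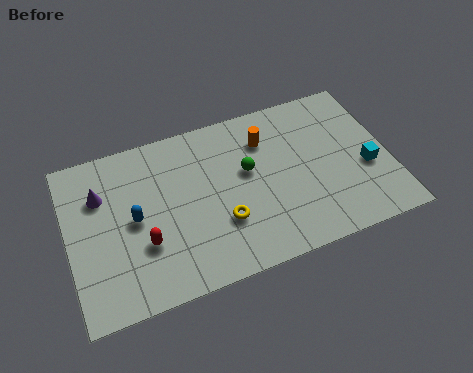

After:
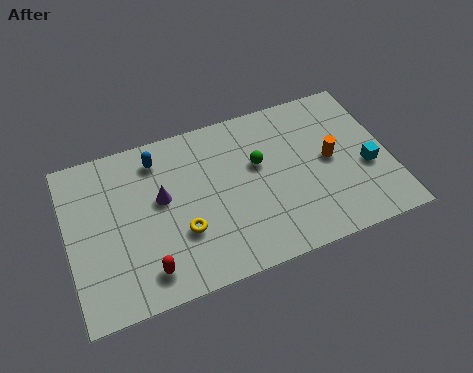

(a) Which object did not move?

the cyan cube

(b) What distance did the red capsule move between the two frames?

1.3

The red capsule was near (3.1, 2.7) before and (3.1, 1.4) after, so it travelled √(0.0² + 1.3²) ≈ 1.3 units.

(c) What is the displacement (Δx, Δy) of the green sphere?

(0.5, 0.2)

From the two frames, the green sphere sits at roughly (7.7, 4.7) before and (8.2, 4.9) after.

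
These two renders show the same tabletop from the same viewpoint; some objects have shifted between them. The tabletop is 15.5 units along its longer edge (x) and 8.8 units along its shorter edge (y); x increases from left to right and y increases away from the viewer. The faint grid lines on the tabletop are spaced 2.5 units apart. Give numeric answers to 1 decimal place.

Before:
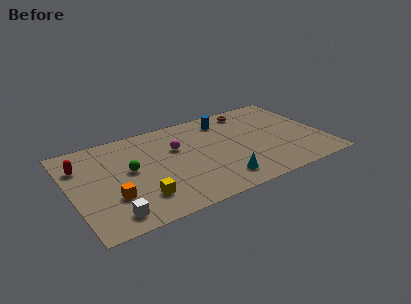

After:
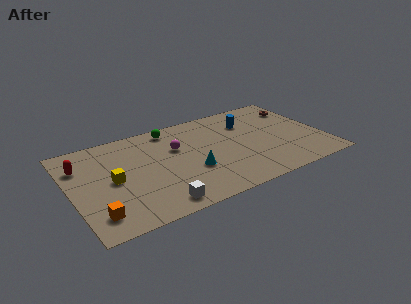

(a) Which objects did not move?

the magenta sphere and the red capsule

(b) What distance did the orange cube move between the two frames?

1.6

The orange cube was near (2.3, 2.8) before and (1.2, 1.7) after, so it travelled √(1.1² + 1.1²) ≈ 1.6 units.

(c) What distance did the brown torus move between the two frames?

3.1

The brown torus moved from about (11.5, 7.6) to (14.5, 6.7), a distance of √(3.0² + 0.9²) ≈ 3.1.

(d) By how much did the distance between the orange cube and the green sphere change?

+5.6

The distance was about 2.4 in the first image and 8.0 in the second, so they moved 5.6 units further apart.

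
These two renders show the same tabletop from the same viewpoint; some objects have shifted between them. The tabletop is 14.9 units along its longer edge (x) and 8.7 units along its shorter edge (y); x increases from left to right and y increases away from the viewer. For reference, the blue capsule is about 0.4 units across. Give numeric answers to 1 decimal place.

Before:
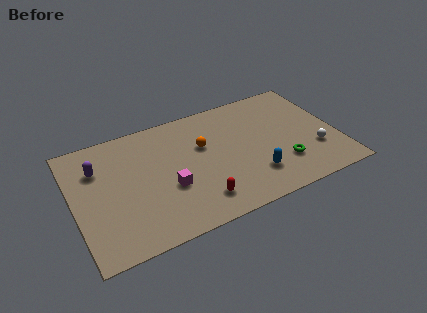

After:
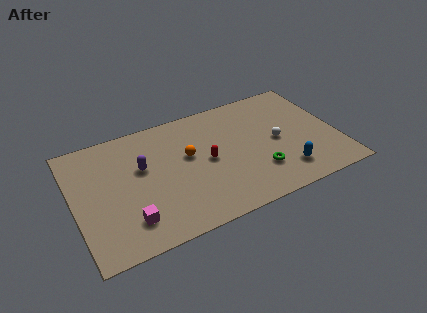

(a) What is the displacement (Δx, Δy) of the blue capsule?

(1.7, -0.4)

The blue capsule was at about (9.9, 2.2) and moved to about (11.6, 1.8).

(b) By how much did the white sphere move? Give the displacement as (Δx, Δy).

(-2.0, 1.5)

The white sphere was at about (13.5, 2.7) and moved to about (11.5, 4.2).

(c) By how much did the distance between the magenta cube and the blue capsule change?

+4.0

They were about 4.8 units apart before and 8.8 after — 4.0 units further apart.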